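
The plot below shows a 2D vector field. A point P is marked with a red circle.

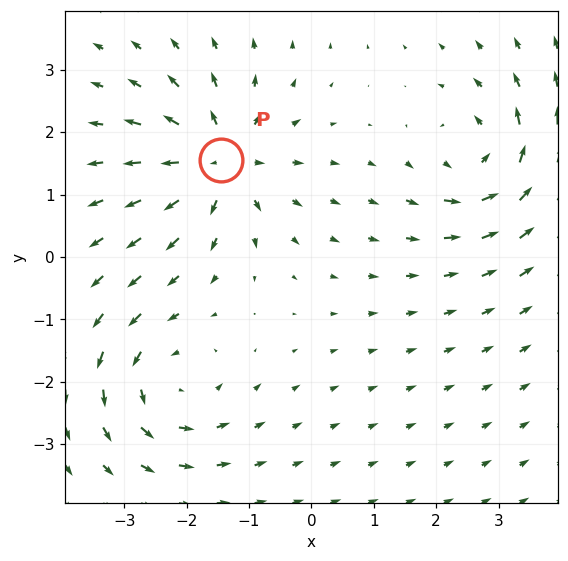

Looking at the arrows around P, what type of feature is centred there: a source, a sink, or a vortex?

source

At P (-1.5, 1.6) the arrows spread outward. Divergence about +6, curl ≈0 — positive divergence with near-zero curl is a source.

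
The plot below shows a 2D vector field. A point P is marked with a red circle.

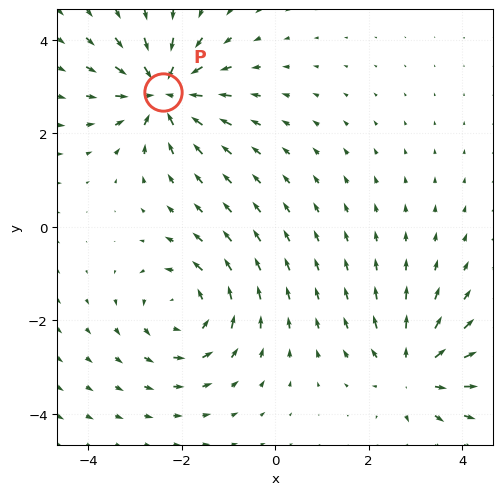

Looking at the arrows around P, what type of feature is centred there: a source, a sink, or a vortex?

sink

At P (-2.4, 2.9) the arrows converge inward. Divergence about -6, curl ≈0 — negative divergence with near-zero curl is a sink.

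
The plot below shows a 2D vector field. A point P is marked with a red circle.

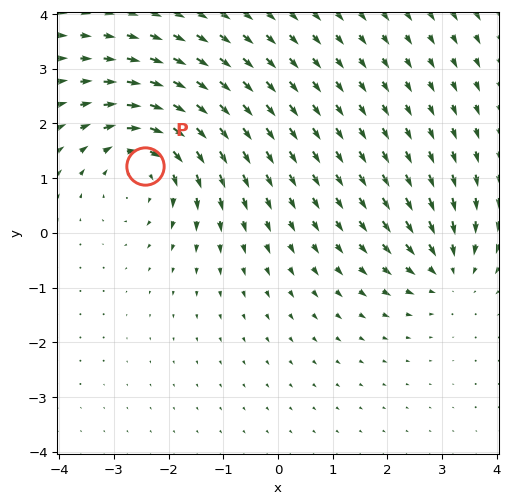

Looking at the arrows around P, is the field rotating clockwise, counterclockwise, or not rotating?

Near P at (-2.4, 1.2) the arrows circulate clockwise. The curl (z-component) there is about -4; negative curl means clockwise rotation.

clockwise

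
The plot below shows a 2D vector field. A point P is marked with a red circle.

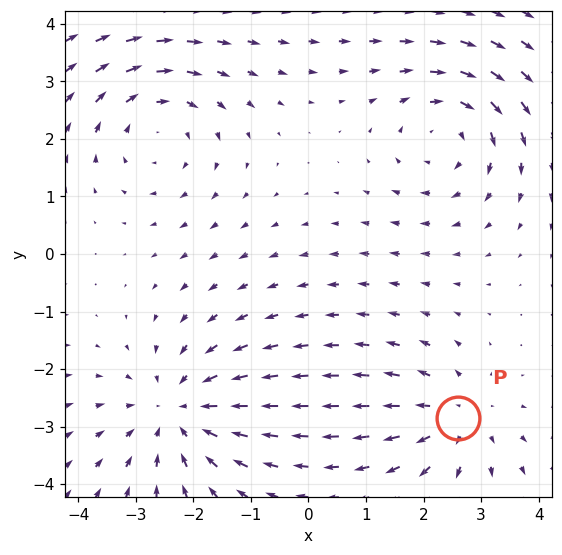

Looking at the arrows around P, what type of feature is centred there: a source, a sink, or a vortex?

source

At P (2.6, -2.9) the arrows spread outward. Divergence about +3, curl ≈0 — positive divergence with near-zero curl is a source.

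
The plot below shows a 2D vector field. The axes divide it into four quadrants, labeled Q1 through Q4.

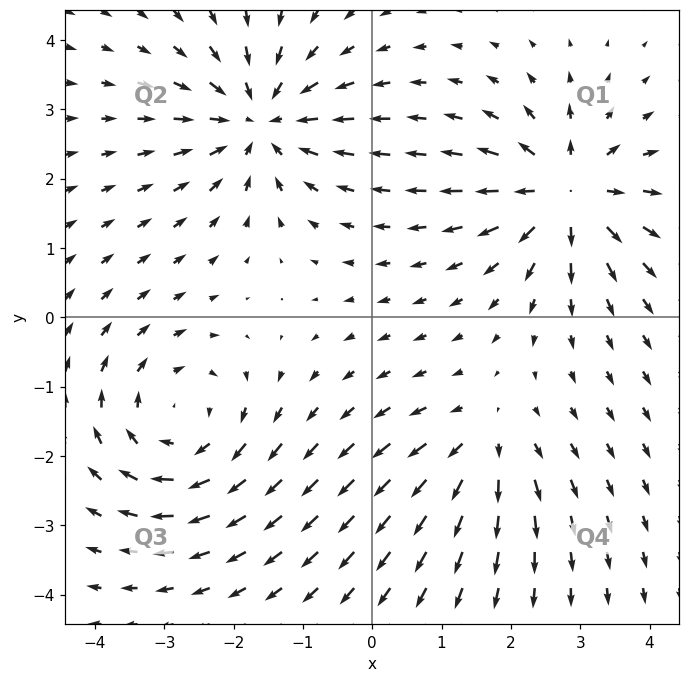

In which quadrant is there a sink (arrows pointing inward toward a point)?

Q2

The sink sits at approximately (-1.6, 2.8), which lies in quadrant Q2. The divergence there is about -5, negative as expected for a sink.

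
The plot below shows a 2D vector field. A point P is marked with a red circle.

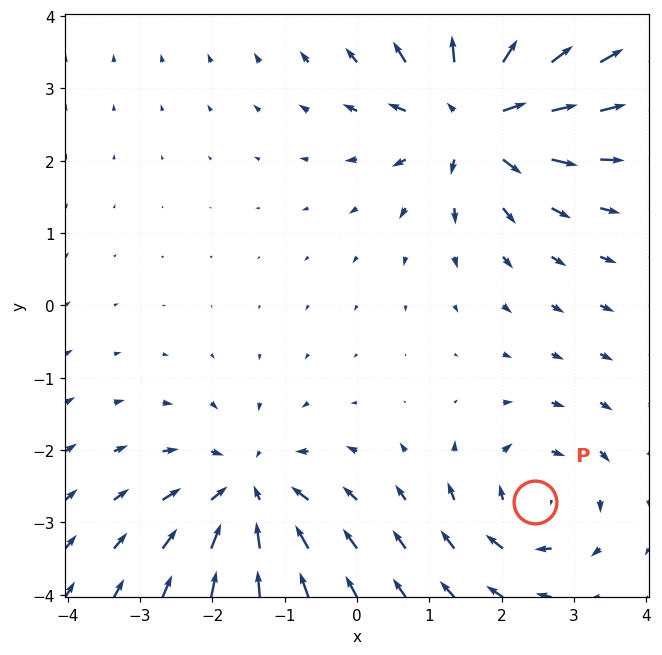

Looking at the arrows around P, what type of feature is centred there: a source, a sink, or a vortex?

vortex

At P (2.5, -2.7) the arrows circulate clockwise. Divergence ≈0, curl about -4 — near-zero divergence with nonzero curl is a vortex.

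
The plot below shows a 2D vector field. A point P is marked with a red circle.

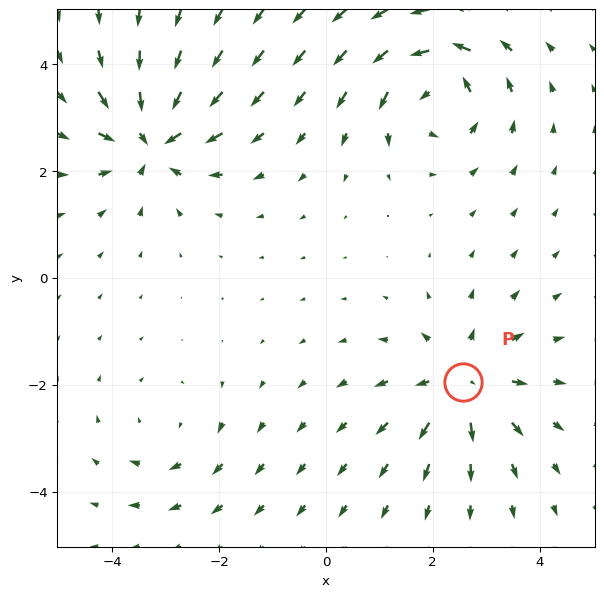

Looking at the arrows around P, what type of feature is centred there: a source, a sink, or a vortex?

source

At P (2.6, -2.0) the arrows spread outward. Divergence about +5, curl ≈0 — positive divergence with near-zero curl is a source.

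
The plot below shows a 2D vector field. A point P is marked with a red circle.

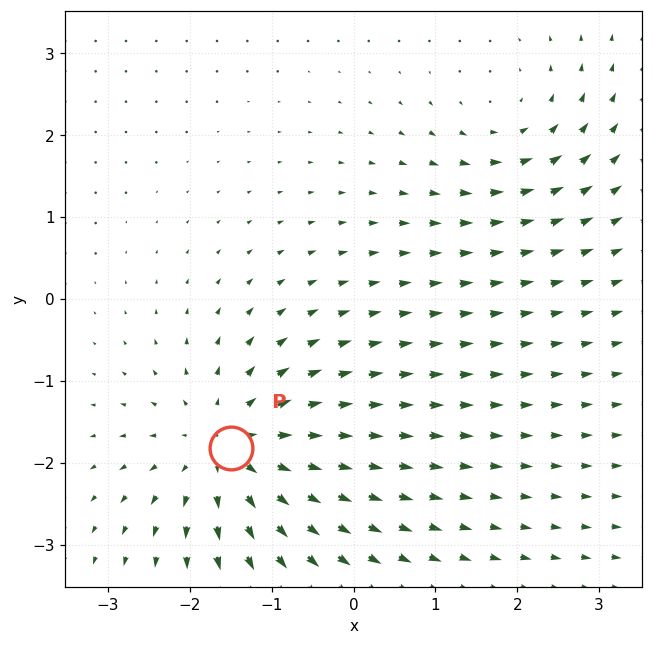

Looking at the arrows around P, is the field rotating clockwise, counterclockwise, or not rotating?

Near P at (-1.5, -1.8) the arrows show no circulation. The curl there is ≈0.

not rotating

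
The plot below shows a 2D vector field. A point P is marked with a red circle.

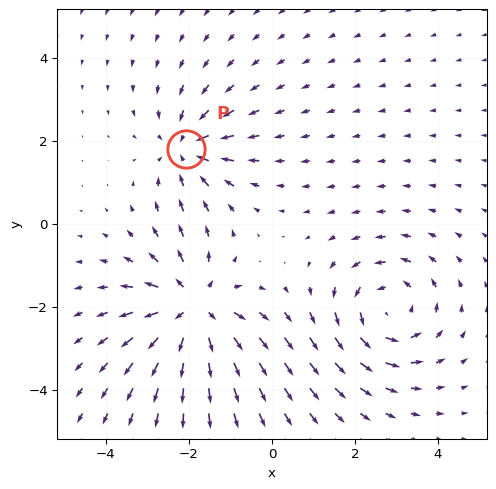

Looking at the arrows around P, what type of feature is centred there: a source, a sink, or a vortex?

sink

At P (-2.1, 1.8) the arrows converge inward. Divergence about -3, curl ≈0 — negative divergence with near-zero curl is a sink.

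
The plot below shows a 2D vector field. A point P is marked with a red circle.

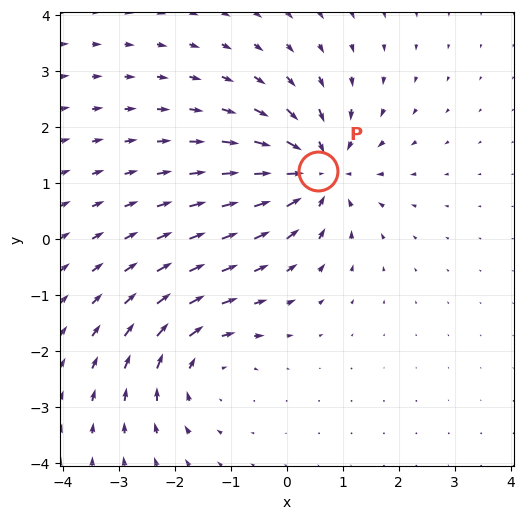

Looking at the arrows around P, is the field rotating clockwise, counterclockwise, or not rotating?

Near P at (0.6, 1.2) the arrows show no circulation. The curl there is ≈0.

not rotating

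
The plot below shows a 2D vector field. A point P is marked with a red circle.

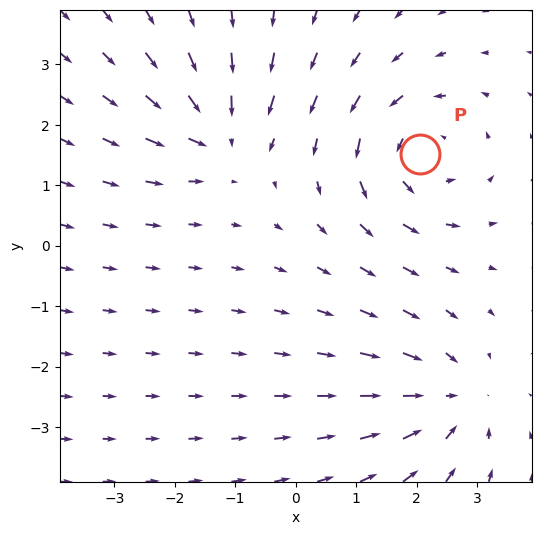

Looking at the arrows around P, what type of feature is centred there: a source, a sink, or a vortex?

At P (2.1, 1.5) the arrows circulate counterclockwise. Divergence ≈0, curl about +4 — near-zero divergence with nonzero curl is a vortex.

vortex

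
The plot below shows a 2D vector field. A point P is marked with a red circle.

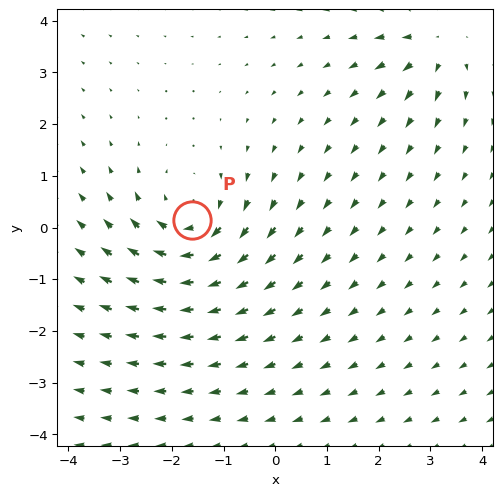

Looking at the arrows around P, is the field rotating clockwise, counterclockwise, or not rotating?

Near P at (-1.6, 0.1) the arrows circulate clockwise. The curl (z-component) there is about -4; negative curl means clockwise rotation.

clockwise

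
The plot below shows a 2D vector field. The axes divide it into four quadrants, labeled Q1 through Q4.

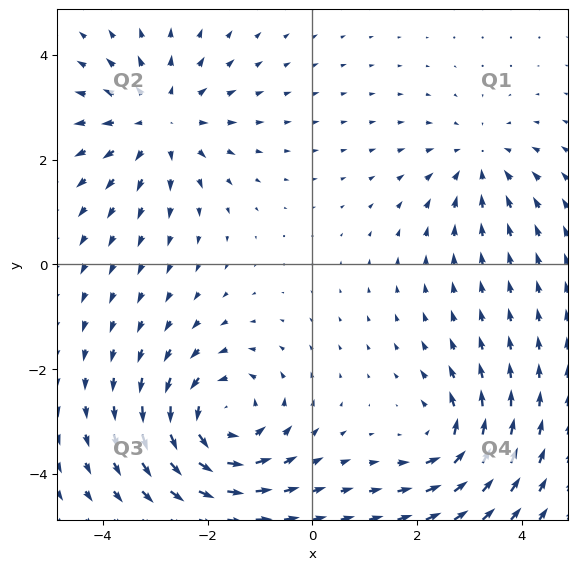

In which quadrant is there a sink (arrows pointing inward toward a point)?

Q1

The sink sits at approximately (3.2, 2.0), which lies in quadrant Q1. The divergence there is about -3, negative as expected for a sink.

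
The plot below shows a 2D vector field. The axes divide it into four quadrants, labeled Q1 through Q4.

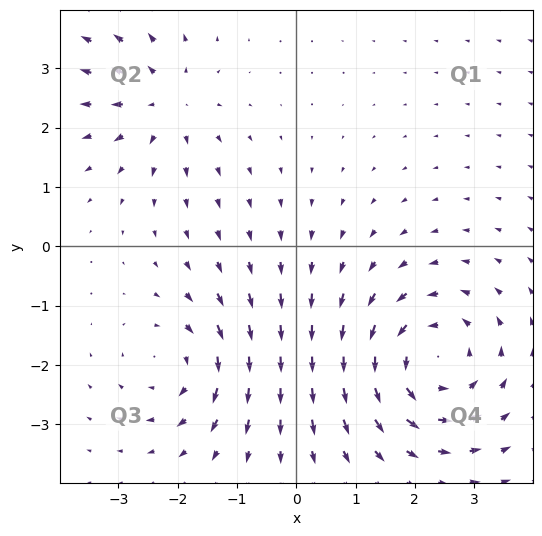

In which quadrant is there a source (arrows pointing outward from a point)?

The source sits at approximately (-2.2, 2.4), which lies in quadrant Q2. The divergence there is about +4, positive as expected for a source.

Q2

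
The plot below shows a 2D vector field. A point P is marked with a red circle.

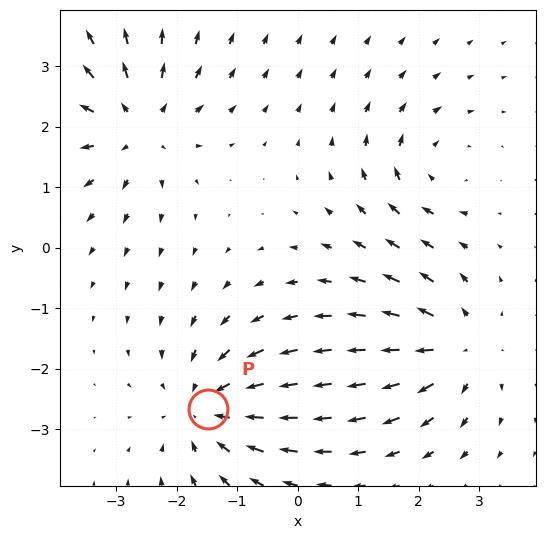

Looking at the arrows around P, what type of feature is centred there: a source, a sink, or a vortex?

At P (-1.5, -2.7) the arrows converge inward. Divergence about -4, curl ≈0 — negative divergence with near-zero curl is a sink.

sink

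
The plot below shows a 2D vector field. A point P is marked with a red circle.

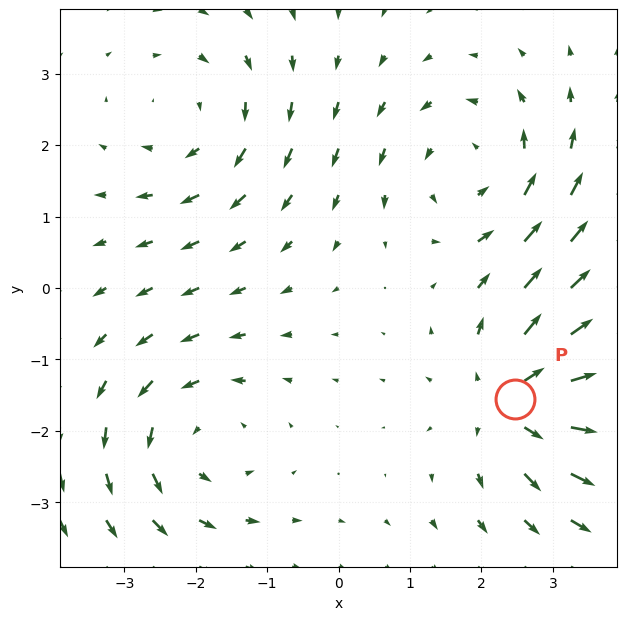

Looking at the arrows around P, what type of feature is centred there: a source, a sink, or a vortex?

At P (2.5, -1.6) the arrows spread outward. Divergence about +6, curl ≈0 — positive divergence with near-zero curl is a source.

source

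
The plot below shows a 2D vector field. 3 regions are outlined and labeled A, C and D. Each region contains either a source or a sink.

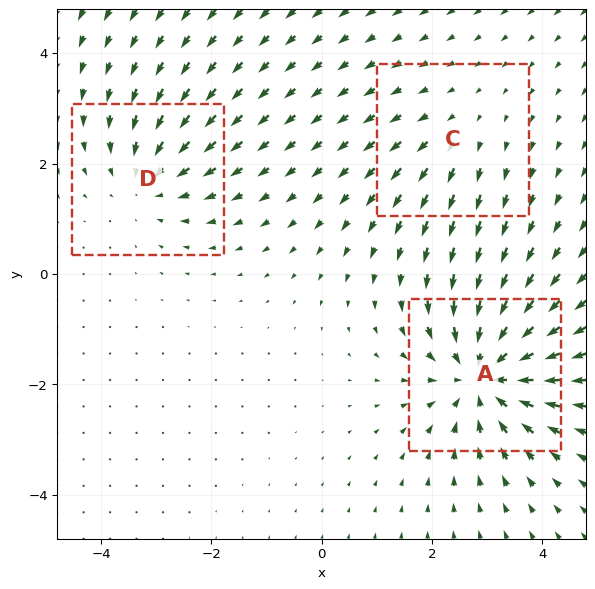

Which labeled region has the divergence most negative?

A

Divergence at each region's feature centre — A: about -5, C: about +2, D: about -3. Region A is most negative.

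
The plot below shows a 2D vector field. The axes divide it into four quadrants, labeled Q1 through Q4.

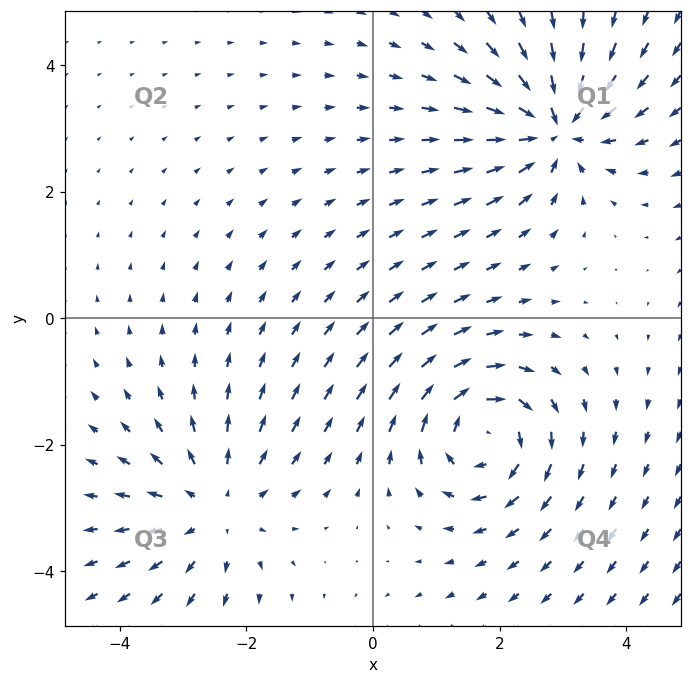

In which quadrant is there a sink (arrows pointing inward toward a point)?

Q1

The sink sits at approximately (2.9, 3.0), which lies in quadrant Q1. The divergence there is about -7, negative as expected for a sink.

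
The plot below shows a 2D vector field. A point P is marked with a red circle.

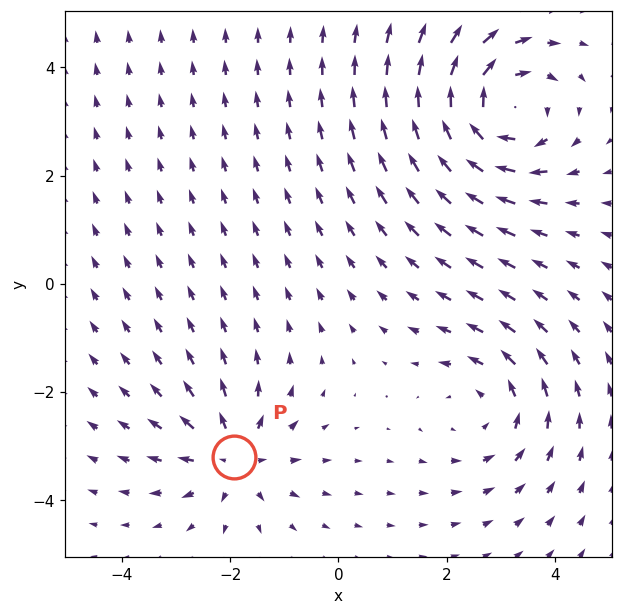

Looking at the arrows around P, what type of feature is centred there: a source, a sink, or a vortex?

source

At P (-1.9, -3.2) the arrows spread outward. Divergence about +4, curl ≈0 — positive divergence with near-zero curl is a source.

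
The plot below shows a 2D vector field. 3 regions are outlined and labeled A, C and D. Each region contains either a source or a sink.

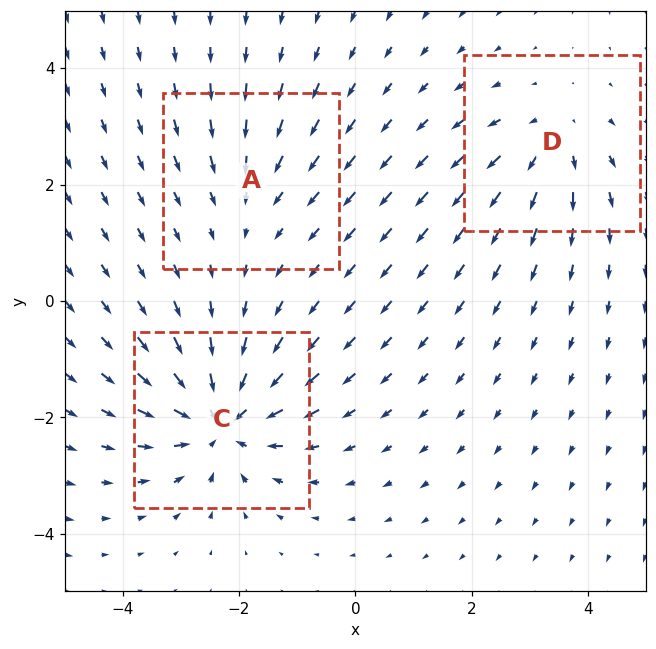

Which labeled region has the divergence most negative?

Divergence at each region's feature centre — A: about -2, C: about -6, D: about +3. Region C is most negative.

C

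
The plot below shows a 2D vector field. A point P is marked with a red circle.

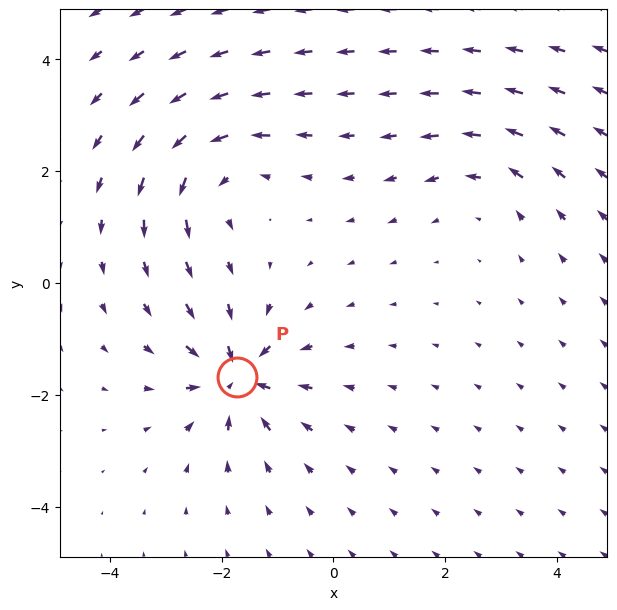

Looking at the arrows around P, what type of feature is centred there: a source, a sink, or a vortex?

sink

At P (-1.7, -1.7) the arrows converge inward. Divergence about -6, curl ≈0 — negative divergence with near-zero curl is a sink.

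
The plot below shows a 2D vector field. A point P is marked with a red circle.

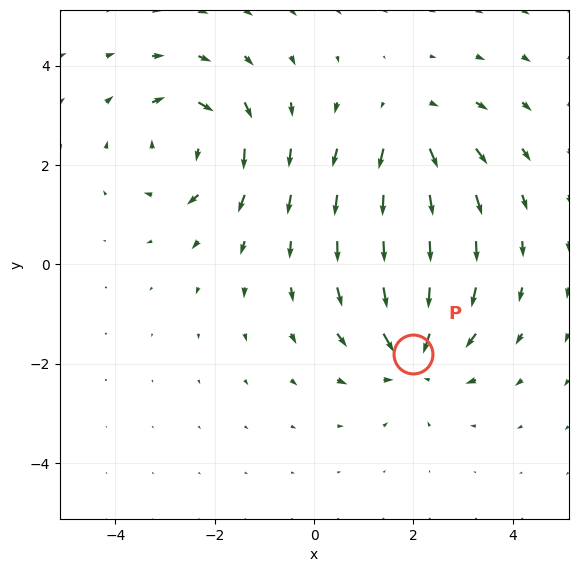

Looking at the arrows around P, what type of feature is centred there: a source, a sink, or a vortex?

sink

At P (2.0, -1.8) the arrows converge inward. Divergence about -5, curl ≈0 — negative divergence with near-zero curl is a sink.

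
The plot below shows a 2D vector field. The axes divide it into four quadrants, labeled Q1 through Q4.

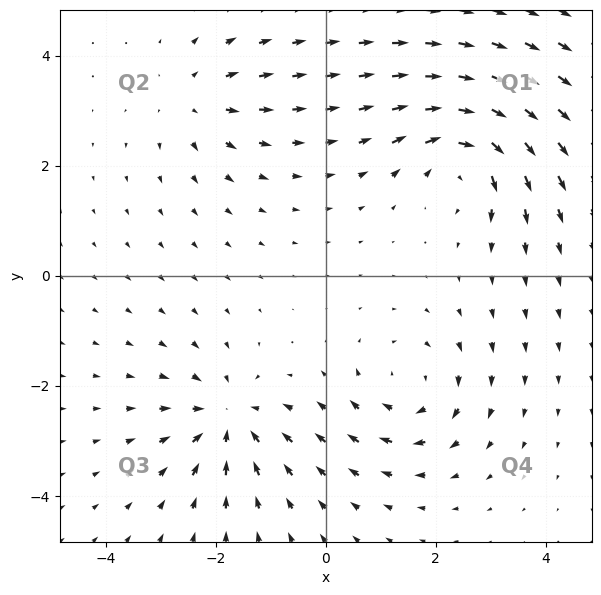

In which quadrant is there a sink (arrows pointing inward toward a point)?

The sink sits at approximately (-1.8, -2.6), which lies in quadrant Q3. The divergence there is about -5, negative as expected for a sink.

Q3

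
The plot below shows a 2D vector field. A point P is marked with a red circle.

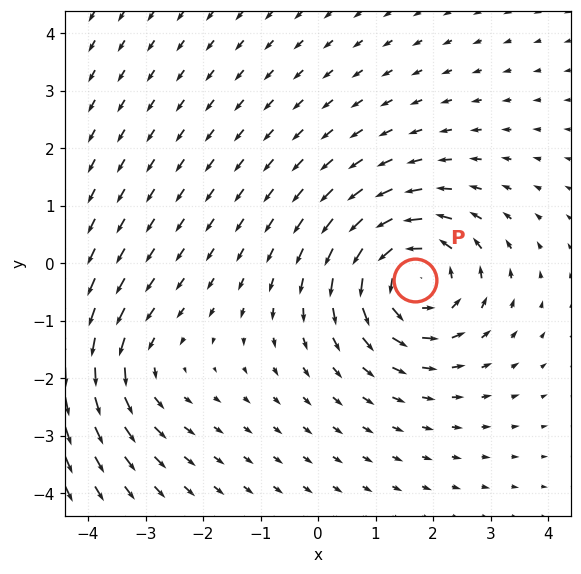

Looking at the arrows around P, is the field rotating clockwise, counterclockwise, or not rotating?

counterclockwise

Near P at (1.7, -0.3) the arrows circulate counterclockwise. The curl (z-component) there is about +5; positive curl means counterclockwise rotation.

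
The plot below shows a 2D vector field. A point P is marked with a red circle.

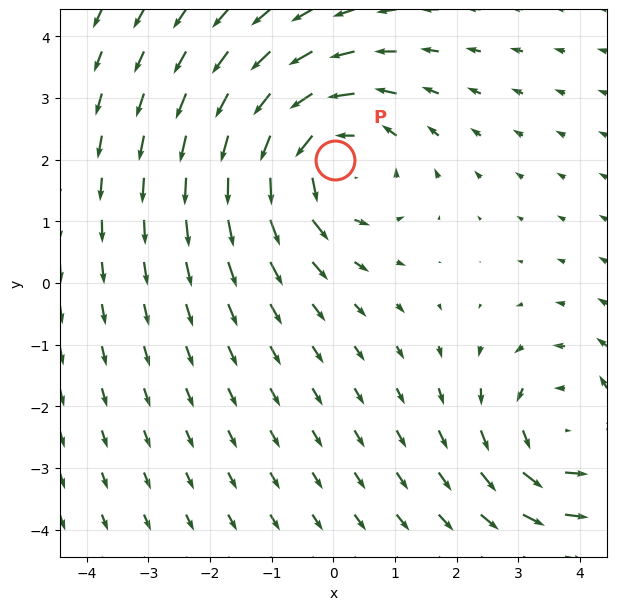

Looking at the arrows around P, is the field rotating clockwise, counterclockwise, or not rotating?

counterclockwise

Near P at (0.0, 2.0) the arrows circulate counterclockwise. The curl (z-component) there is about +3; positive curl means counterclockwise rotation.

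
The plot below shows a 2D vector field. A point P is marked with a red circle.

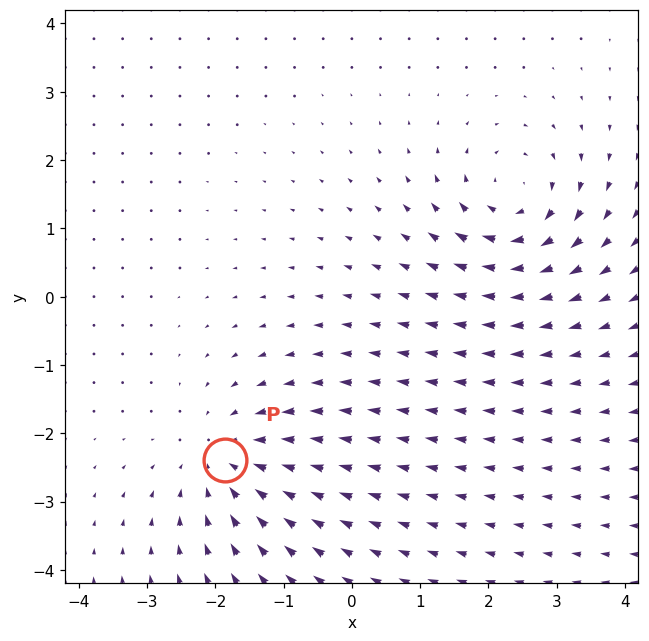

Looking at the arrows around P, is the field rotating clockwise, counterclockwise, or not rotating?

Near P at (-1.9, -2.4) the arrows show no circulation. The curl there is ≈0.

not rotating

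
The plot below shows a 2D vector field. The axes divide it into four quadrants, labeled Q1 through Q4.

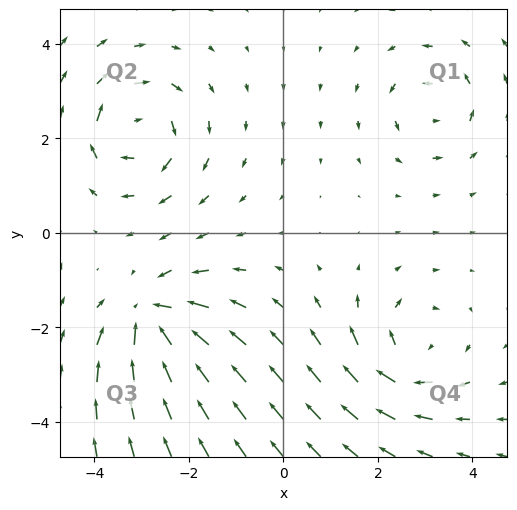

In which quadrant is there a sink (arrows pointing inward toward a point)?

Q3

The sink sits at approximately (-2.8, -1.8), which lies in quadrant Q3. The divergence there is about -5, negative as expected for a sink.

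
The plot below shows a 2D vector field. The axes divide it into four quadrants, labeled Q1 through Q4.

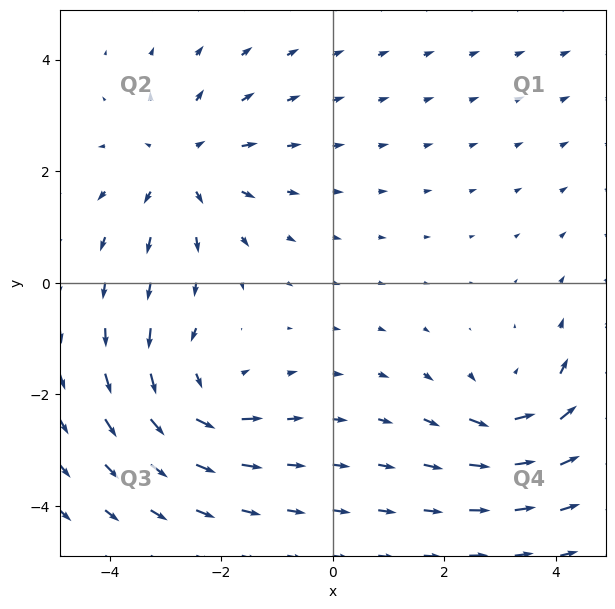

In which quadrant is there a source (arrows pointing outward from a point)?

The source sits at approximately (-2.7, 2.1), which lies in quadrant Q2. The divergence there is about +3, positive as expected for a source.

Q2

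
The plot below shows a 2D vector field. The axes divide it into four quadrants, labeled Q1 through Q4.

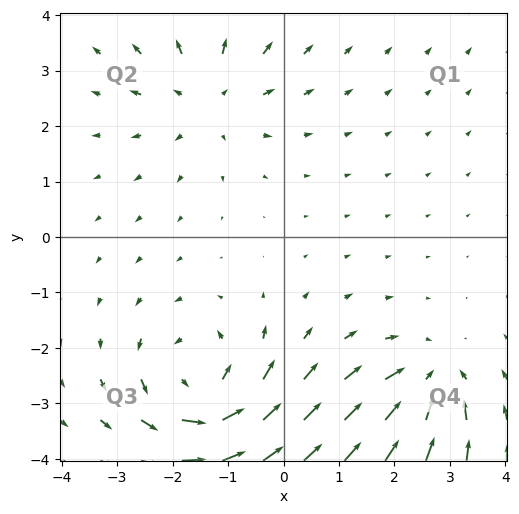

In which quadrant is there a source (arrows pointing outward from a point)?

The source sits at approximately (-1.4, 2.5), which lies in quadrant Q2. The divergence there is about +3, positive as expected for a source.

Q2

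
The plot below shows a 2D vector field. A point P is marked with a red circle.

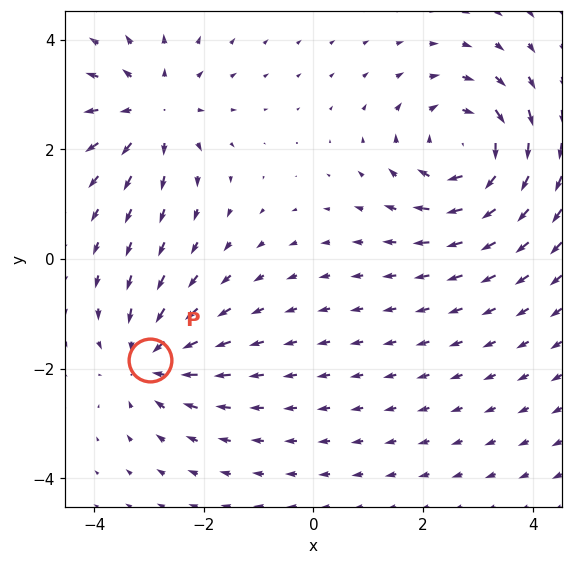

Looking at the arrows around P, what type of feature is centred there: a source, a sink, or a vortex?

At P (-3.0, -1.9) the arrows converge inward. Divergence about -3, curl ≈0 — negative divergence with near-zero curl is a sink.

sink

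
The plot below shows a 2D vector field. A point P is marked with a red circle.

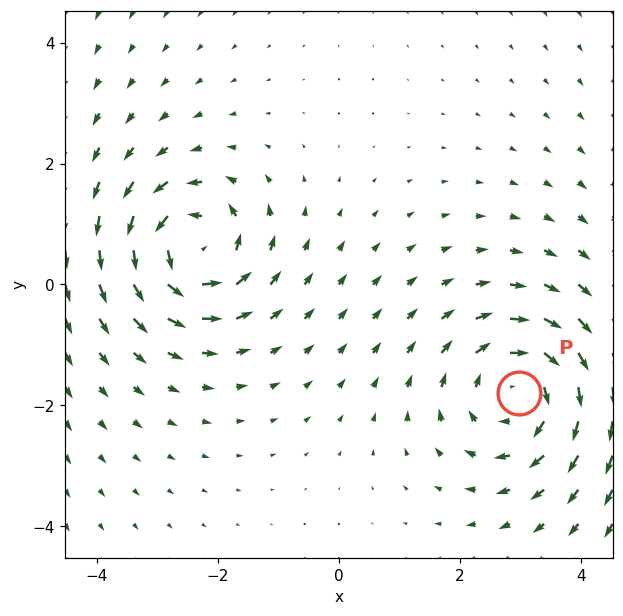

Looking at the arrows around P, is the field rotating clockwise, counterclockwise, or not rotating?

Near P at (3.0, -1.8) the arrows circulate clockwise. The curl (z-component) there is about -4; negative curl means clockwise rotation.

clockwise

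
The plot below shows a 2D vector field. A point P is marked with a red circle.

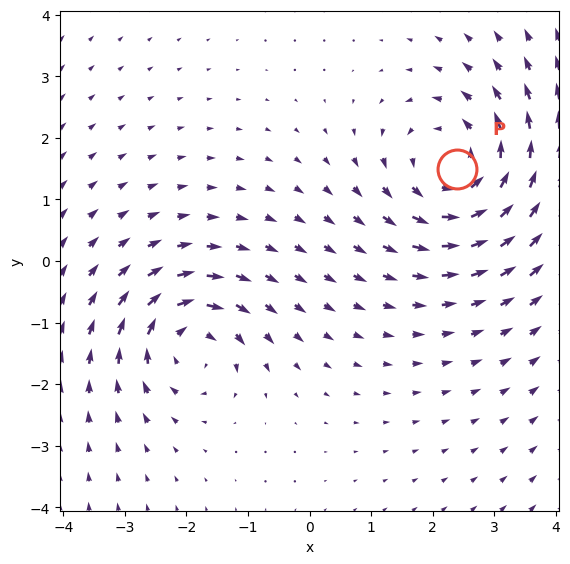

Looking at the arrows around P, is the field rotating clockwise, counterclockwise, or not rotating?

Near P at (2.4, 1.5) the arrows circulate counterclockwise. The curl (z-component) there is about +4; positive curl means counterclockwise rotation.

counterclockwise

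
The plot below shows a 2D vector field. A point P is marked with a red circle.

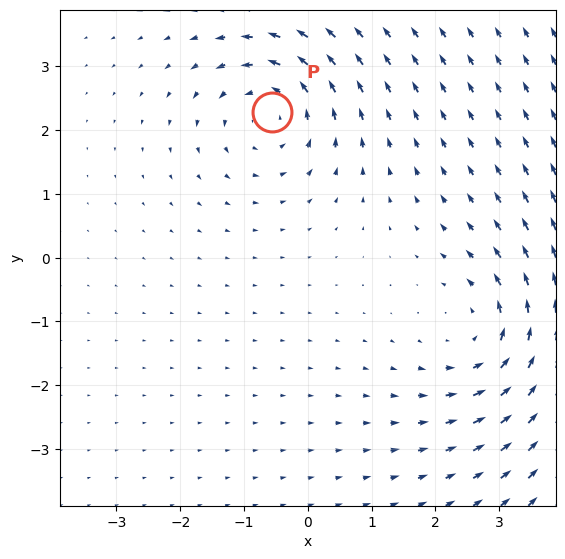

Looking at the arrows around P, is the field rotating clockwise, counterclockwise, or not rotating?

counterclockwise

Near P at (-0.6, 2.3) the arrows circulate counterclockwise. The curl (z-component) there is about +4; positive curl means counterclockwise rotation.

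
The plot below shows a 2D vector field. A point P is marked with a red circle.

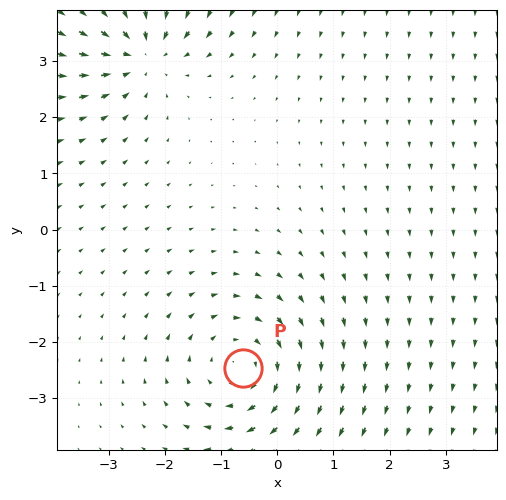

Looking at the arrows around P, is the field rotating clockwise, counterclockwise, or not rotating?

clockwise

Near P at (-0.6, -2.5) the arrows circulate clockwise. The curl (z-component) there is about -4; negative curl means clockwise rotation.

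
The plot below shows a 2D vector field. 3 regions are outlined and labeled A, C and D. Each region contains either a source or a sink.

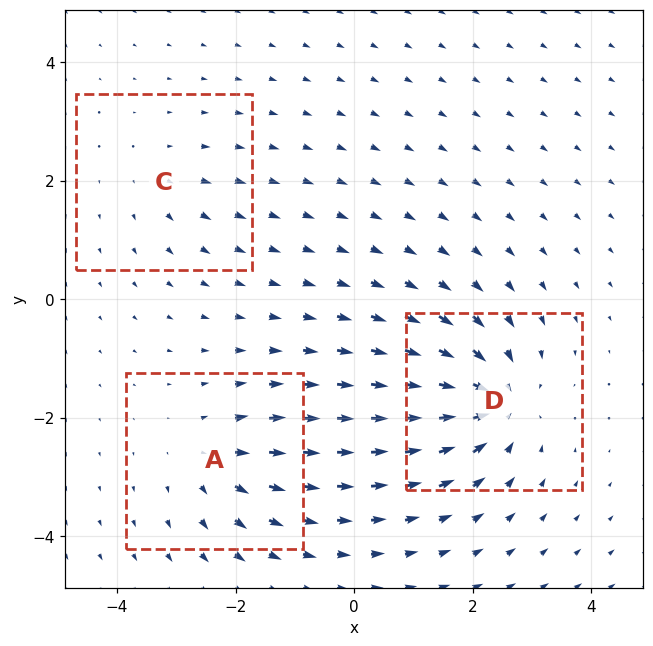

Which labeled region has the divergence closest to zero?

Divergence at each region's feature centre — A: about +4, C: about +2, D: about -6. Region C is closest to zero.

C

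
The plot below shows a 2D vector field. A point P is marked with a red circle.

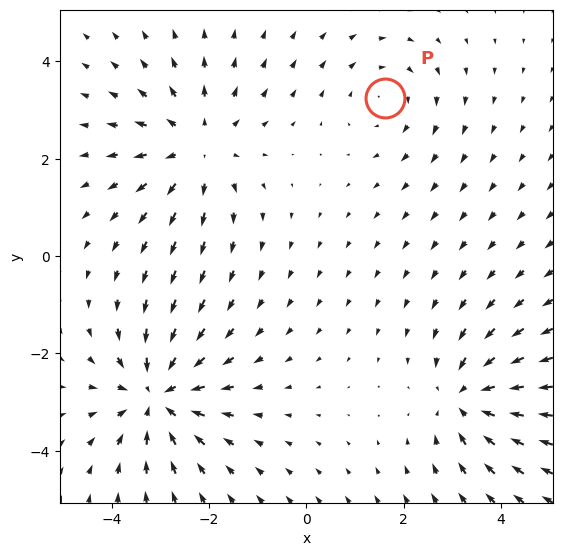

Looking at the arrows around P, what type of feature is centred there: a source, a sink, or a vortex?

vortex

At P (1.6, 3.2) the arrows circulate clockwise. Divergence ≈0, curl about -2 — near-zero divergence with nonzero curl is a vortex.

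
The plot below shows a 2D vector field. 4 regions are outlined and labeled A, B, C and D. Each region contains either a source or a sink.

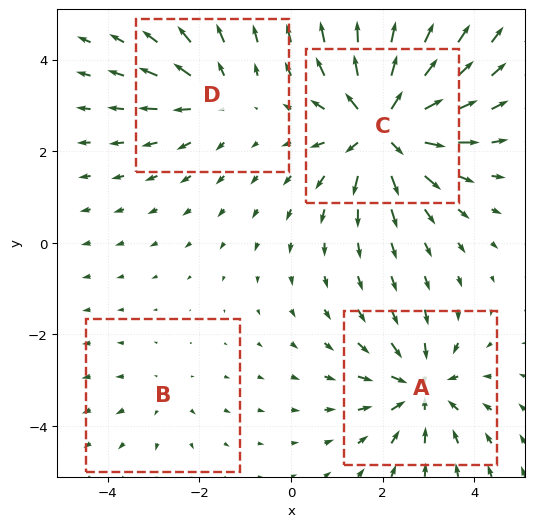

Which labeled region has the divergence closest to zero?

Divergence at each region's feature centre — A: about -5, B: about +2, C: about +8, D: about +4. Region B is closest to zero.

B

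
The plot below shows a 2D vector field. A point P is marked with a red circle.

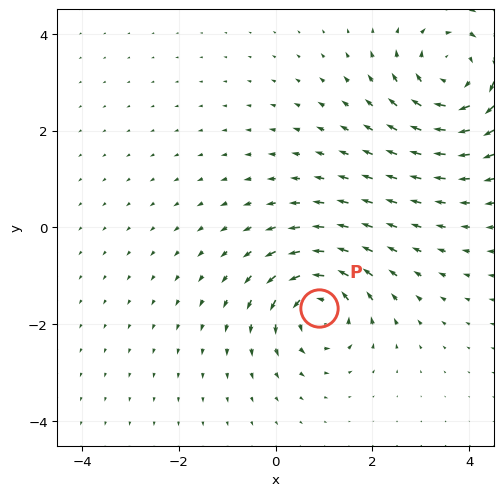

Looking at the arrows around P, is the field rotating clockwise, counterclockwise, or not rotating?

counterclockwise

Near P at (0.9, -1.7) the arrows circulate counterclockwise. The curl (z-component) there is about +5; positive curl means counterclockwise rotation.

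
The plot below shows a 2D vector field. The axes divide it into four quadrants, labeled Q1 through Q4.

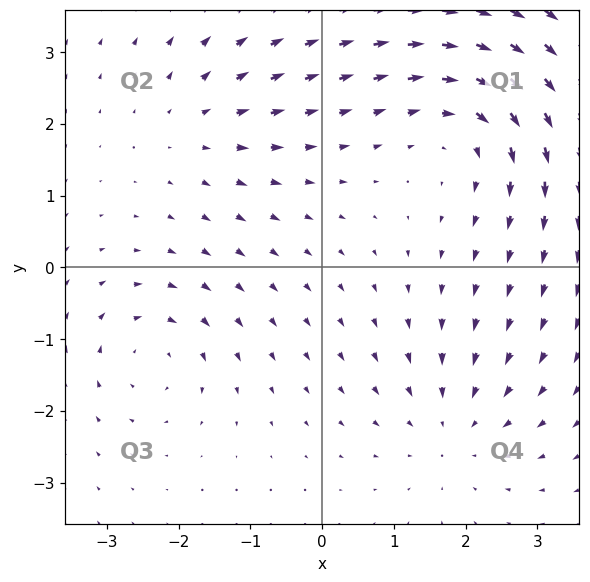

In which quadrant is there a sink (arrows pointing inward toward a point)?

The sink sits at approximately (1.8, -2.2), which lies in quadrant Q4. The divergence there is about -3, negative as expected for a sink.

Q4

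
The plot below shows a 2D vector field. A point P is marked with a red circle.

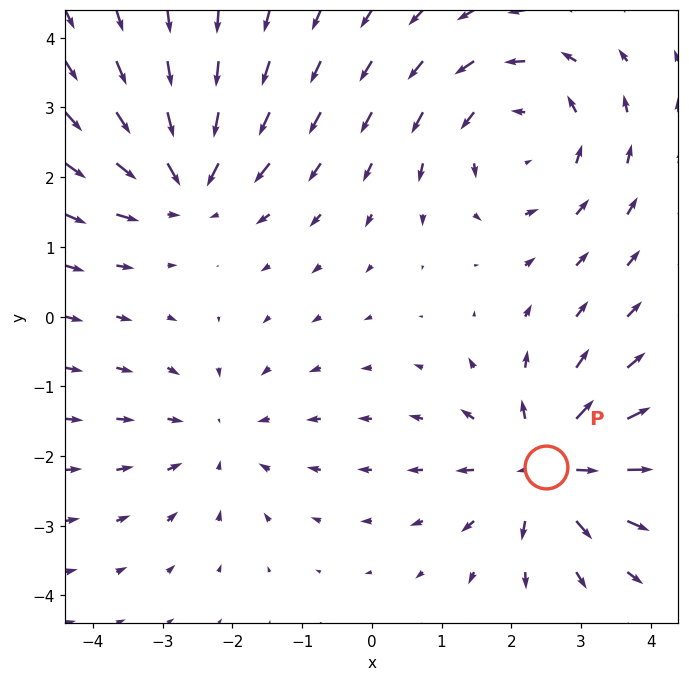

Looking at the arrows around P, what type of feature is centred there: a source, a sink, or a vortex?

source

At P (2.5, -2.2) the arrows spread outward. Divergence about +5, curl ≈0 — positive divergence with near-zero curl is a source.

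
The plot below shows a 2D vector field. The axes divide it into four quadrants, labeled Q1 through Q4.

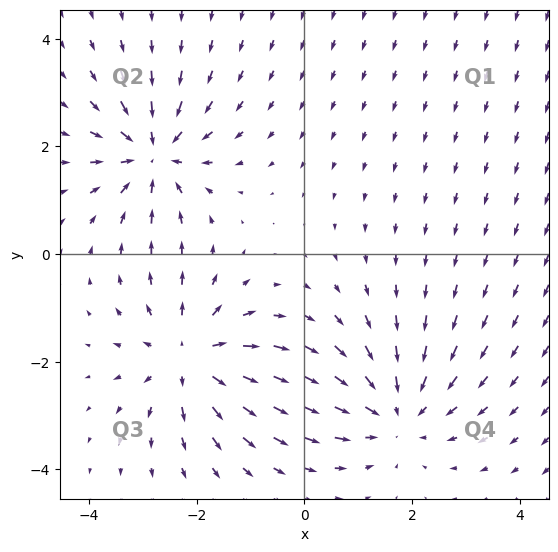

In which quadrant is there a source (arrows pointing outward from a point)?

Q3

The source sits at approximately (-2.1, -1.9), which lies in quadrant Q3. The divergence there is about +4, positive as expected for a source.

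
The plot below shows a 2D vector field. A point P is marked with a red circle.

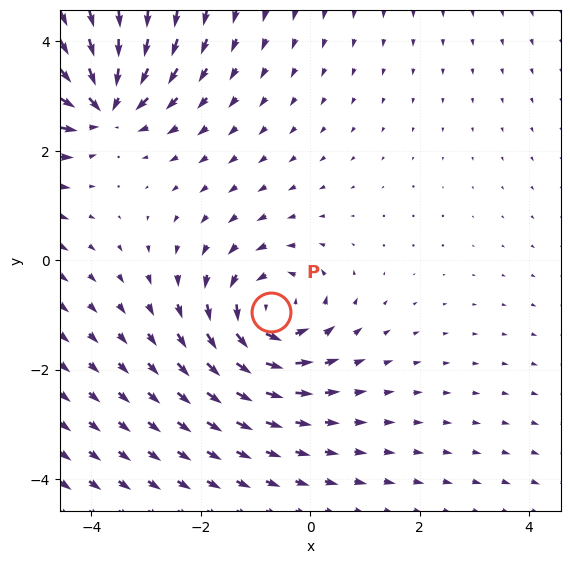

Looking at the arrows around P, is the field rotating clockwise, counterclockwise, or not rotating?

Near P at (-0.7, -1.0) the arrows circulate counterclockwise. The curl (z-component) there is about +4; positive curl means counterclockwise rotation.

counterclockwise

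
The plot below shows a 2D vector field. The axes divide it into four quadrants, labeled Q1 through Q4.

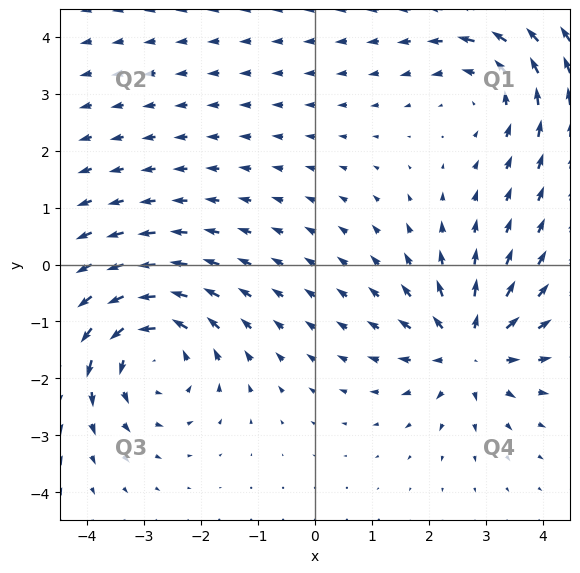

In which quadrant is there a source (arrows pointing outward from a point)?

The source sits at approximately (2.7, -1.5), which lies in quadrant Q4. The divergence there is about +5, positive as expected for a source.

Q4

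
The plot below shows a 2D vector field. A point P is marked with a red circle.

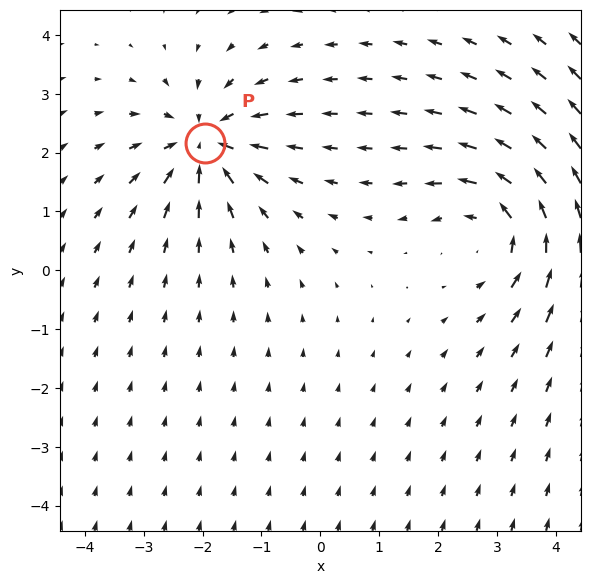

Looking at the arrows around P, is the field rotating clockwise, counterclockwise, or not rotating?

Near P at (-2.0, 2.2) the arrows show no circulation. The curl there is ≈0.

not rotating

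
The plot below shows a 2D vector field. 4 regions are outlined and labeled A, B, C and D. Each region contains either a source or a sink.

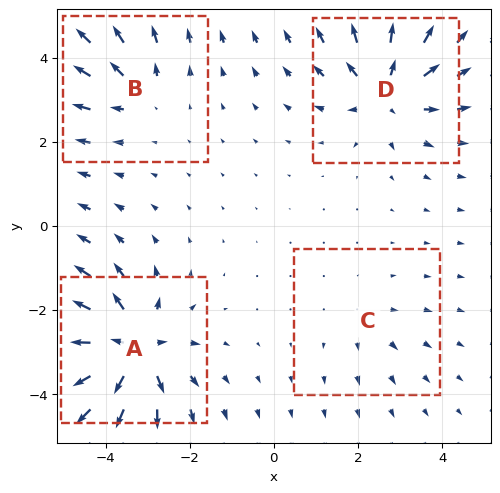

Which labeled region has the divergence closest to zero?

Divergence at each region's feature centre — A: about +7, B: about +3, C: about +2, D: about +5. Region C is closest to zero.

C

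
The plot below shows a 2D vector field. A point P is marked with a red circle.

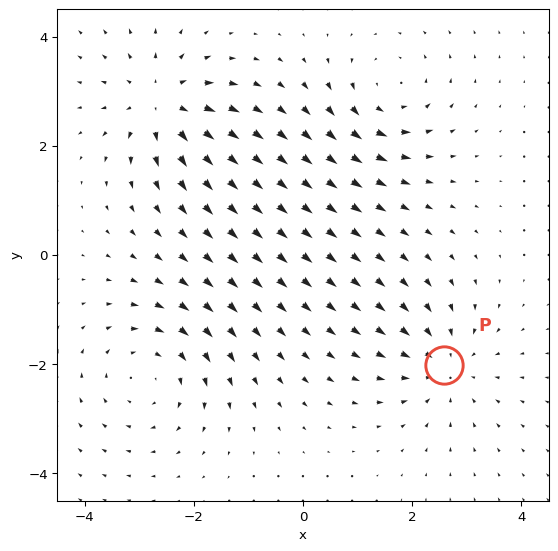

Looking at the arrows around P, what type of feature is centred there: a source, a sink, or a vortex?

sink

At P (2.6, -2.0) the arrows converge inward. Divergence about -4, curl ≈0 — negative divergence with near-zero curl is a sink.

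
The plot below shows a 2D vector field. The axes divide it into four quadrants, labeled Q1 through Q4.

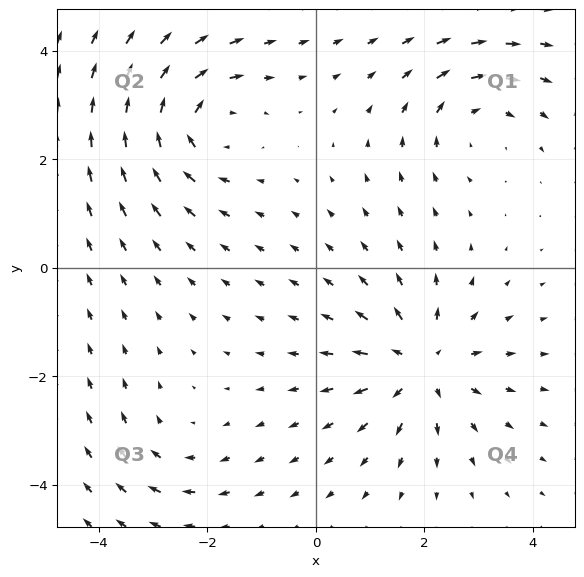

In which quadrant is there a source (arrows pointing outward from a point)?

Q4

The source sits at approximately (1.9, -1.8), which lies in quadrant Q4. The divergence there is about +5, positive as expected for a source.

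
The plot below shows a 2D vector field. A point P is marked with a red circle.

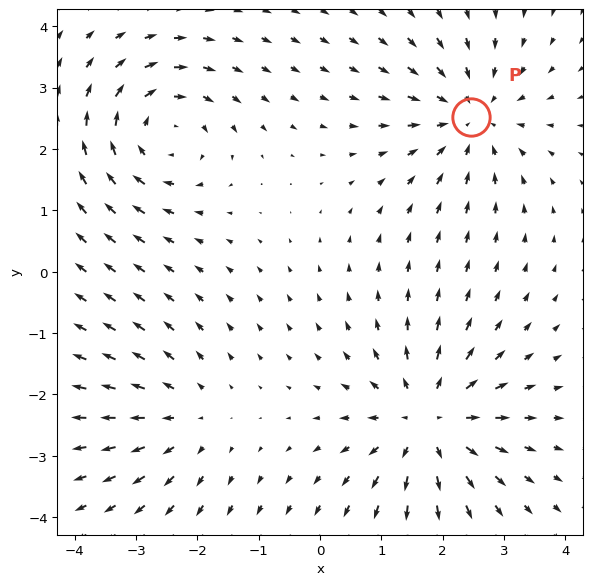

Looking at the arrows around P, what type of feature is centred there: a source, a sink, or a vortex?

At P (2.5, 2.5) the arrows converge inward. Divergence about -4, curl ≈0 — negative divergence with near-zero curl is a sink.

sink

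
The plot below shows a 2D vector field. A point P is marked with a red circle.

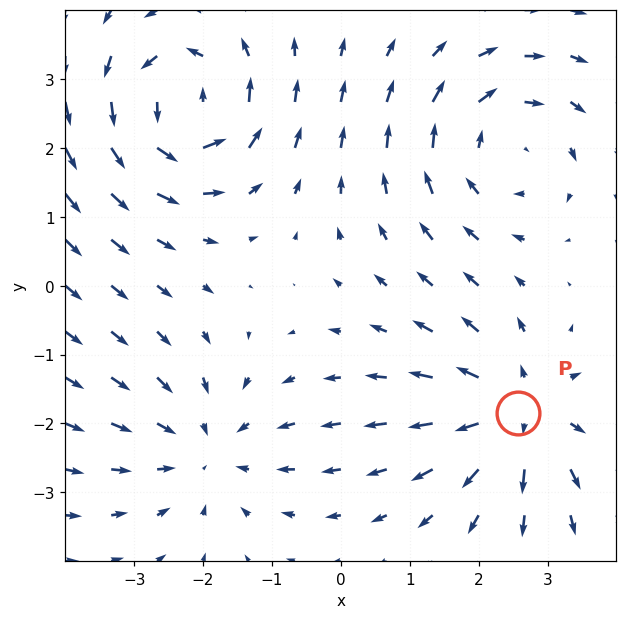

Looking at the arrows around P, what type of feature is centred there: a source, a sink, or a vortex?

At P (2.6, -1.8) the arrows spread outward. Divergence about +5, curl ≈0 — positive divergence with near-zero curl is a source.

source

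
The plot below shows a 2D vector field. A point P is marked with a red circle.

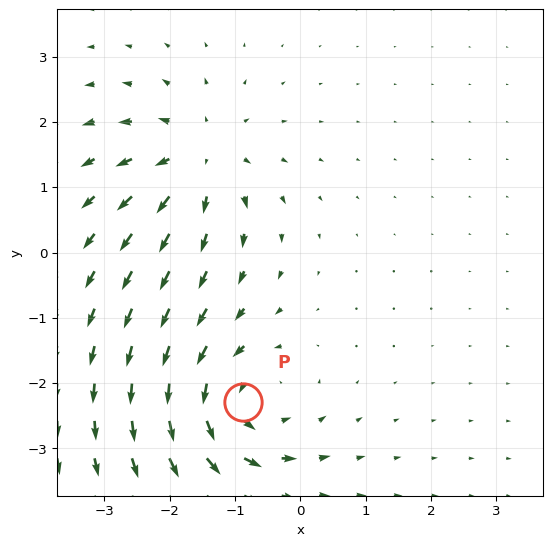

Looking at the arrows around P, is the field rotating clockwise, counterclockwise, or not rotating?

counterclockwise

Near P at (-0.9, -2.3) the arrows circulate counterclockwise. The curl (z-component) there is about +5; positive curl means counterclockwise rotation.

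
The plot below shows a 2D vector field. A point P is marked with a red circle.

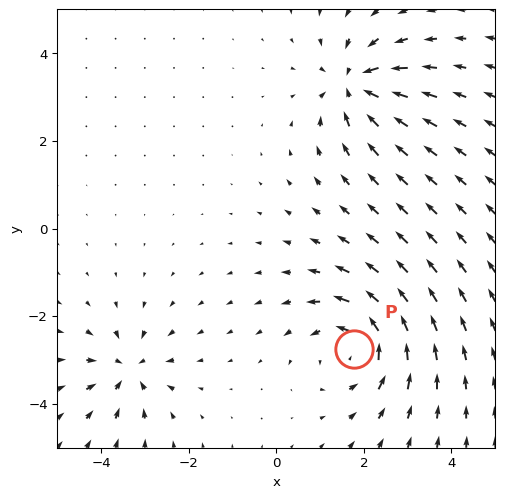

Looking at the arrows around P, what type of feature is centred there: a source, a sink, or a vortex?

At P (1.8, -2.7) the arrows circulate counterclockwise. Divergence ≈0, curl about +5 — near-zero divergence with nonzero curl is a vortex.

vortex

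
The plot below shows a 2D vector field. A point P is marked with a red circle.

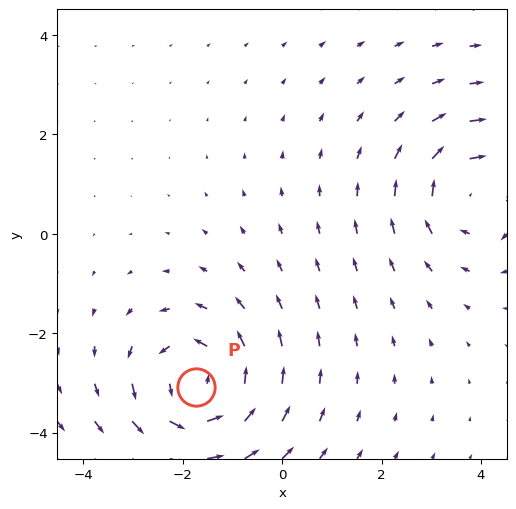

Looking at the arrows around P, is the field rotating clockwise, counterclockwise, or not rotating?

Near P at (-1.7, -3.1) the arrows circulate counterclockwise. The curl (z-component) there is about +4; positive curl means counterclockwise rotation.

counterclockwise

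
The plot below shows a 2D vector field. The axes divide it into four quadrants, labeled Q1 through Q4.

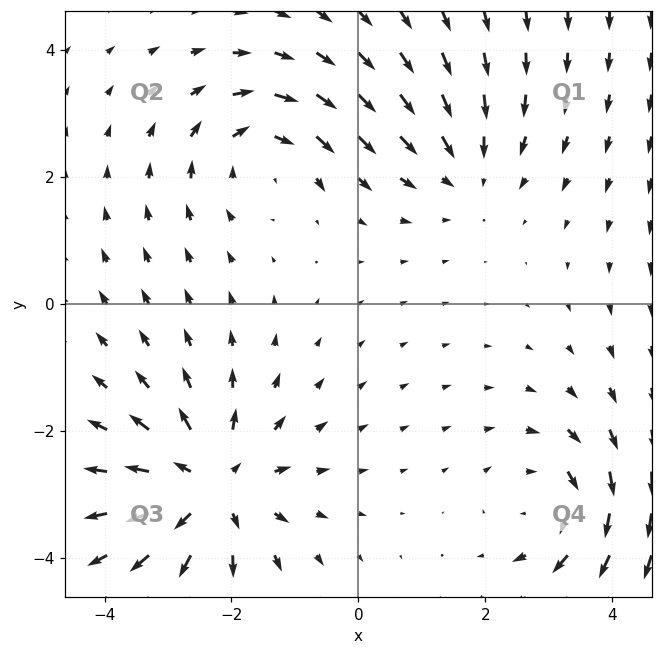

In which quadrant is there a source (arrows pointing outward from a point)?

The source sits at approximately (-2.3, -2.9), which lies in quadrant Q3. The divergence there is about +5, positive as expected for a source.

Q3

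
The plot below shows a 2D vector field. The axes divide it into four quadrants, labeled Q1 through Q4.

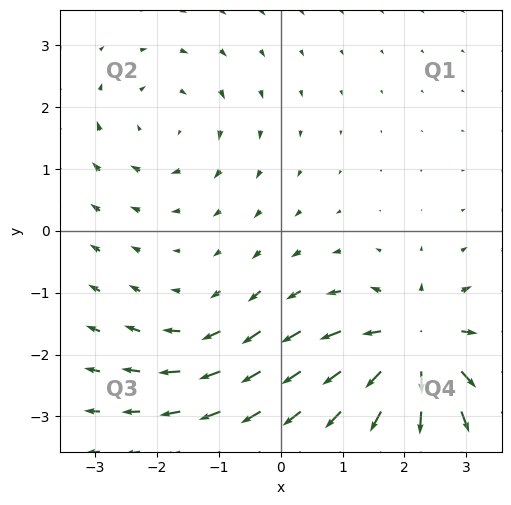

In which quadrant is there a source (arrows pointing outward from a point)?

Q4

The source sits at approximately (2.2, -1.9), which lies in quadrant Q4. The divergence there is about +6, positive as expected for a source.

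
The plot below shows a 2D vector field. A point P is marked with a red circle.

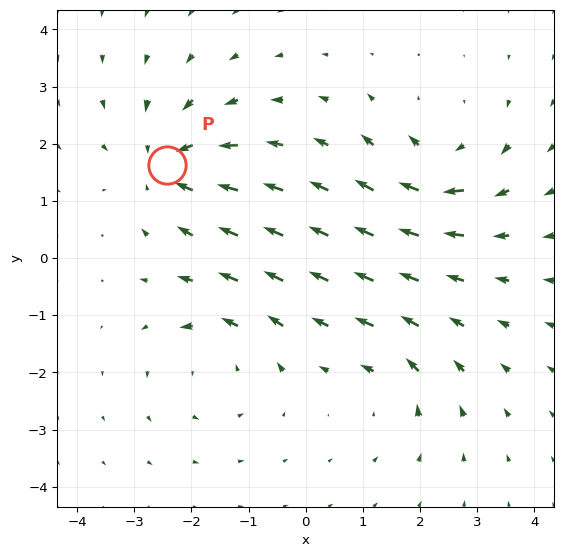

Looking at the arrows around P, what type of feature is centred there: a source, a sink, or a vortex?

sink

At P (-2.4, 1.6) the arrows converge inward. Divergence about -5, curl ≈0 — negative divergence with near-zero curl is a sink.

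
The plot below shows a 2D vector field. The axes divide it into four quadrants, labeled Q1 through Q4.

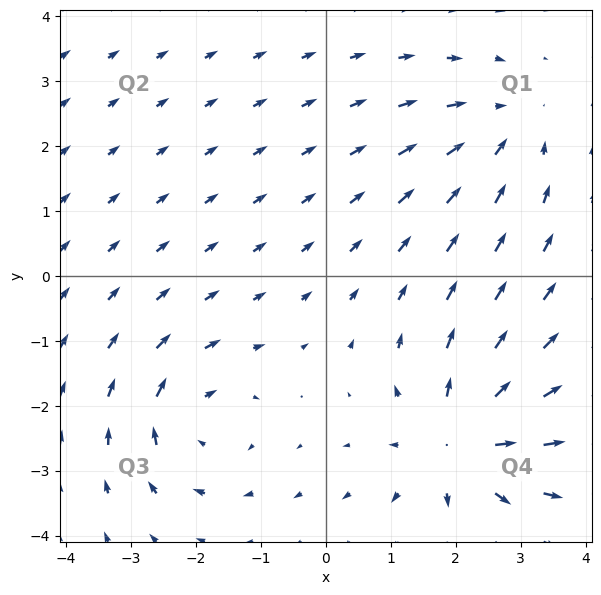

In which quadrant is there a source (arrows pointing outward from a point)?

Q4

The source sits at approximately (2.1, -2.6), which lies in quadrant Q4. The divergence there is about +5, positive as expected for a source.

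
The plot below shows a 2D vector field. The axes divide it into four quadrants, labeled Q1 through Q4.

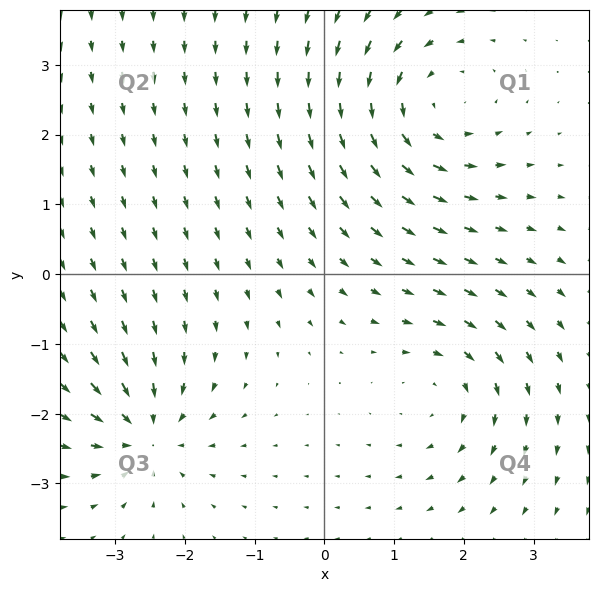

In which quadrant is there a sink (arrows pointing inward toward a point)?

The sink sits at approximately (-2.6, -2.3), which lies in quadrant Q3. The divergence there is about -4, negative as expected for a sink.

Q3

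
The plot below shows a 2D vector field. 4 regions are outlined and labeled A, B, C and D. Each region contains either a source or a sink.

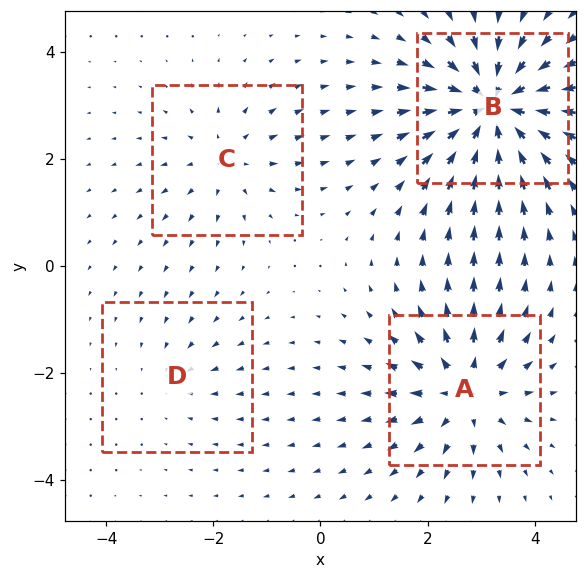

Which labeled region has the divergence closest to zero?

D

Divergence at each region's feature centre — A: about +6, B: about -8, C: about +3, D: about -2. Region D is closest to zero.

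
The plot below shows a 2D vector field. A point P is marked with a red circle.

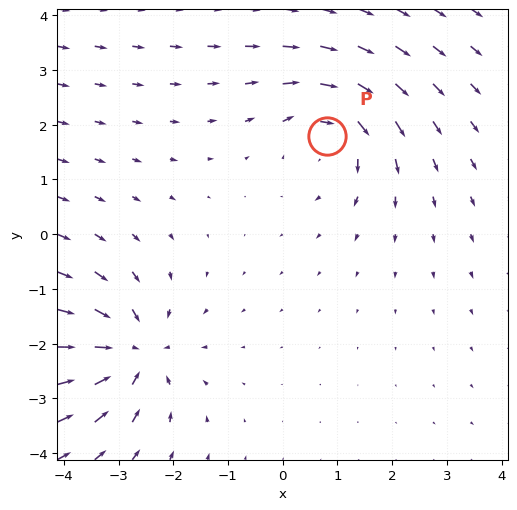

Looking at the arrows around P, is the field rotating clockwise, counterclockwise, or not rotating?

Near P at (0.8, 1.8) the arrows circulate clockwise. The curl (z-component) there is about -3; negative curl means clockwise rotation.

clockwise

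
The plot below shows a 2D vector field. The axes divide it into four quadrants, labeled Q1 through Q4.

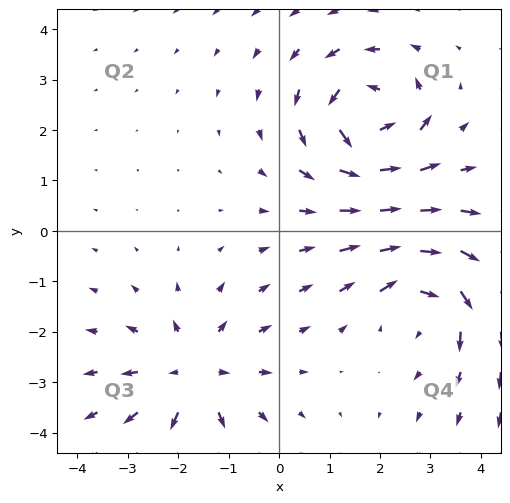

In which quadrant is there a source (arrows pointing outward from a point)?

Q3

The source sits at approximately (-1.7, -2.8), which lies in quadrant Q3. The divergence there is about +4, positive as expected for a source.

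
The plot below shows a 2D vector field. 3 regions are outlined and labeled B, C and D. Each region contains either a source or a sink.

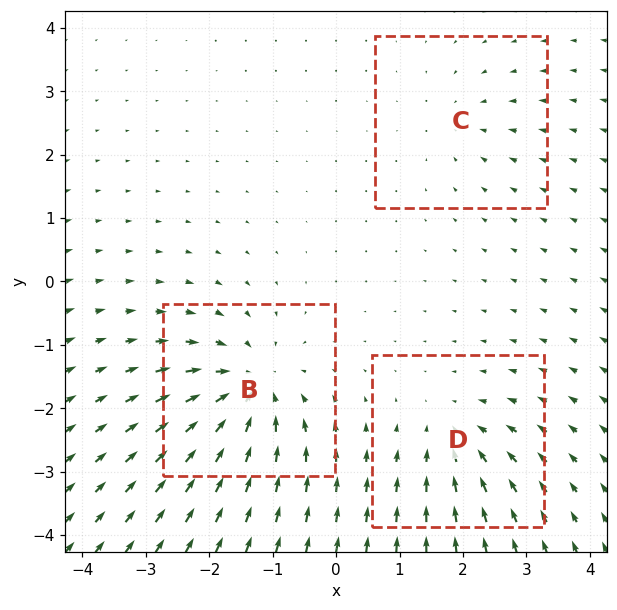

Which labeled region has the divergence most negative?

B

Divergence at each region's feature centre — B: about -6, C: about -2, D: about -4. Region B is most negative.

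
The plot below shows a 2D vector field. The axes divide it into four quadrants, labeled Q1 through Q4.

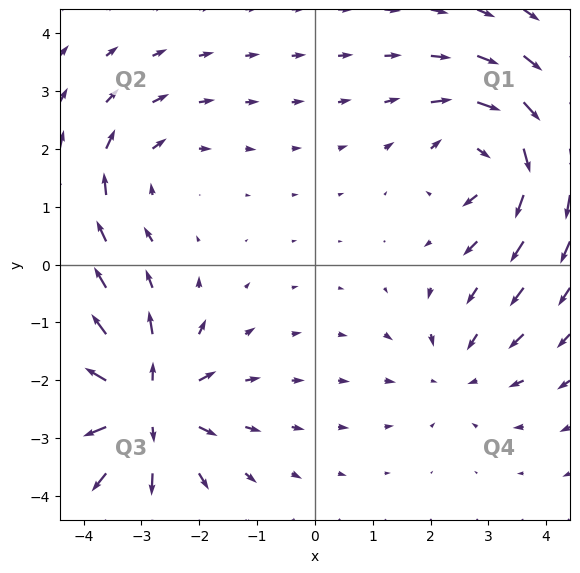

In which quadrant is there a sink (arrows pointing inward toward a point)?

The sink sits at approximately (2.5, -1.8), which lies in quadrant Q4. The divergence there is about -2, negative as expected for a sink.

Q4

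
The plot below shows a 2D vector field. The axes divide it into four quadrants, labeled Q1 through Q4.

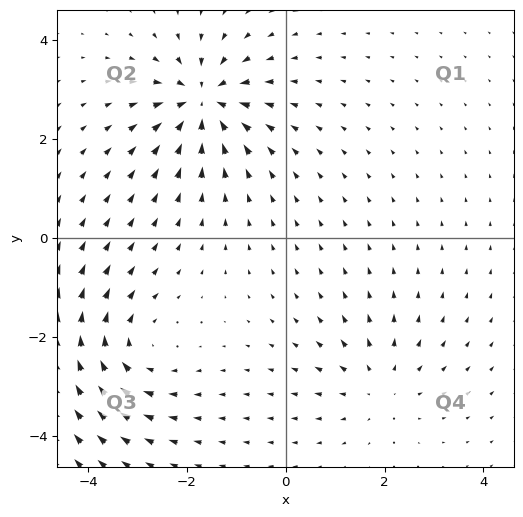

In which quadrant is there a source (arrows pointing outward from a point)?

Q4

The source sits at approximately (1.9, -3.0), which lies in quadrant Q4. The divergence there is about +2, positive as expected for a source.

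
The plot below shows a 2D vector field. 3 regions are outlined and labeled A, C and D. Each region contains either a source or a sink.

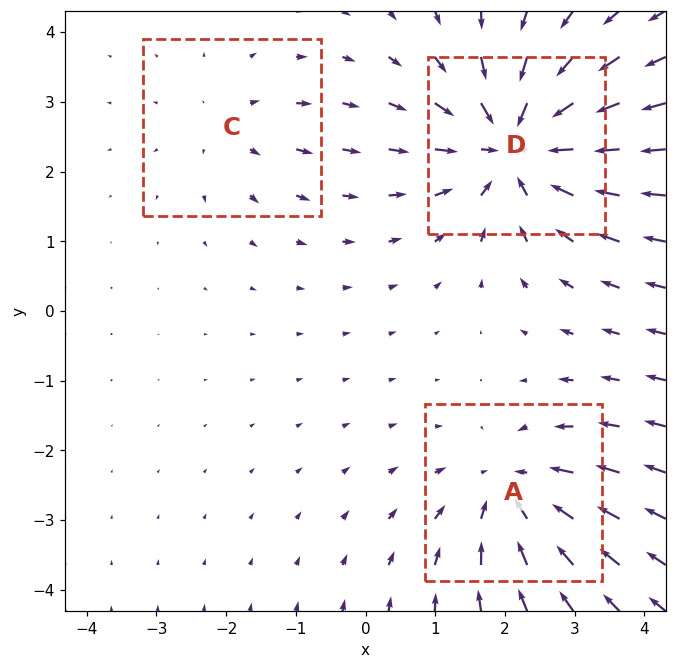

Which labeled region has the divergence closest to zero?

C

Divergence at each region's feature centre — A: about -4, C: about +2, D: about -5. Region C is closest to zero.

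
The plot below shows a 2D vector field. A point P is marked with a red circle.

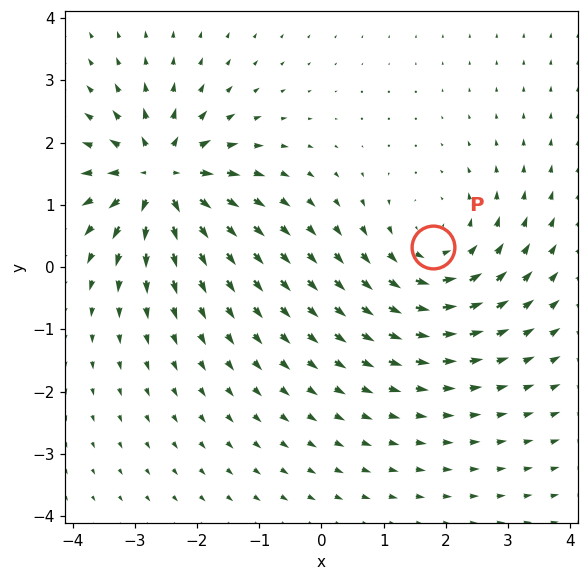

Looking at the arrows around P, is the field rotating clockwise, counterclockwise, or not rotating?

counterclockwise

Near P at (1.8, 0.3) the arrows circulate counterclockwise. The curl (z-component) there is about +4; positive curl means counterclockwise rotation.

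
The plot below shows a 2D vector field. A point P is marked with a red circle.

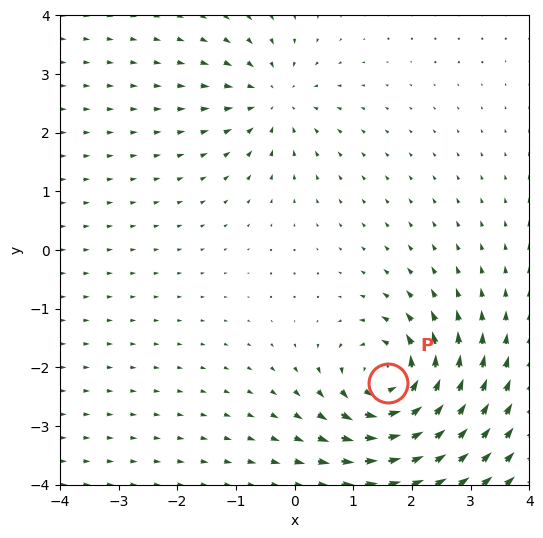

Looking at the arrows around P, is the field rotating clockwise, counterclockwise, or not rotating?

Near P at (1.6, -2.3) the arrows circulate counterclockwise. The curl (z-component) there is about +6; positive curl means counterclockwise rotation.

counterclockwise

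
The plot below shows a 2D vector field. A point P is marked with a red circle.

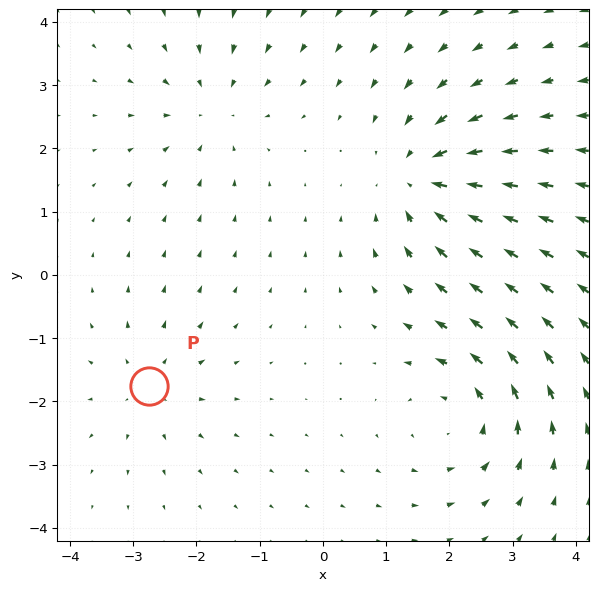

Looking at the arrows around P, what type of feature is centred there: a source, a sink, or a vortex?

At P (-2.7, -1.8) the arrows spread outward. Divergence about +3, curl ≈0 — positive divergence with near-zero curl is a source.

source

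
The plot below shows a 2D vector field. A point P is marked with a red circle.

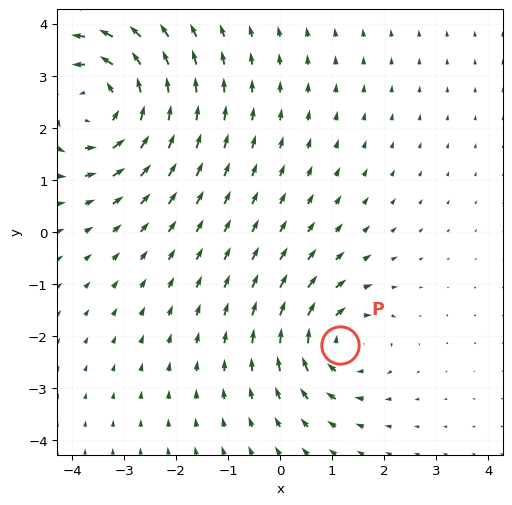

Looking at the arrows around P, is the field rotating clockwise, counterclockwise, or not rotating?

Near P at (1.2, -2.2) the arrows circulate clockwise. The curl (z-component) there is about -4; negative curl means clockwise rotation.

clockwise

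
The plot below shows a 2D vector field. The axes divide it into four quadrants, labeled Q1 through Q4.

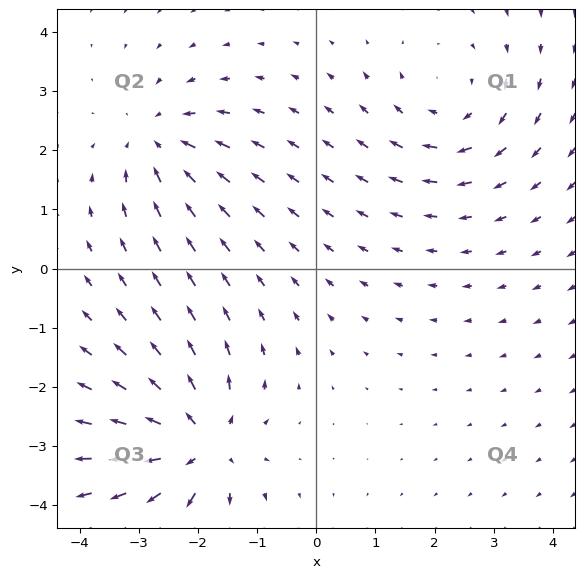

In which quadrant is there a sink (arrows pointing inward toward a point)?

The sink sits at approximately (-2.7, 2.1), which lies in quadrant Q2. The divergence there is about -3, negative as expected for a sink.

Q2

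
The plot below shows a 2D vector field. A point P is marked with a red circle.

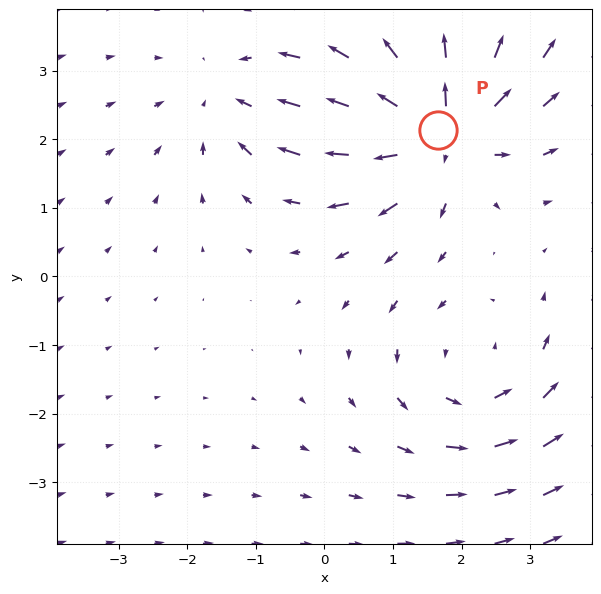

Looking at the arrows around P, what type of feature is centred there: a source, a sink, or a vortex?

source

At P (1.7, 2.1) the arrows spread outward. Divergence about +5, curl ≈0 — positive divergence with near-zero curl is a source.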